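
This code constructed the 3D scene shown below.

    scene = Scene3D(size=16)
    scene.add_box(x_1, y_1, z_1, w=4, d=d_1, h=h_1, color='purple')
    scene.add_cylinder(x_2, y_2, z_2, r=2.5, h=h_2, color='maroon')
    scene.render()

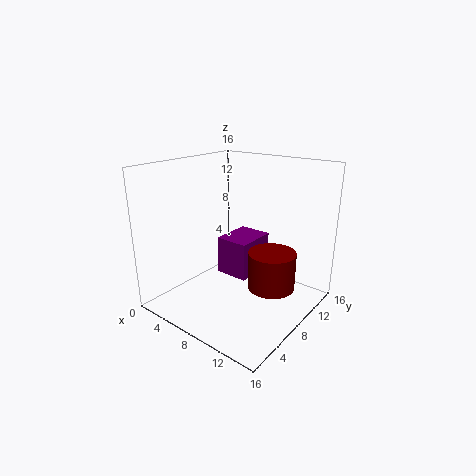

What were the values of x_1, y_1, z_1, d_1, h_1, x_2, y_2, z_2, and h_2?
x_1 = 4.5
y_1 = 8.5
z_1 = 2.5
d_1 = 5
h_1 = 4.5
x_2 = 12.5
y_2 = 8
z_2 = 3.5
h_2 = 4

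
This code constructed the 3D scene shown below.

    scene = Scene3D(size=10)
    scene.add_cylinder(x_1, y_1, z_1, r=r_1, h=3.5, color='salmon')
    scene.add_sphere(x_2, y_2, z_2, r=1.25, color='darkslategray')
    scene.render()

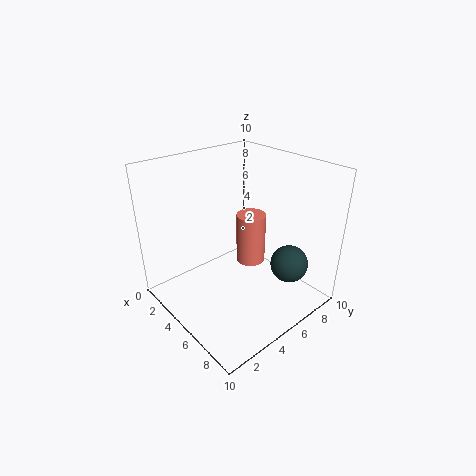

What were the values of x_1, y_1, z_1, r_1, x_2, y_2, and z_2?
x_1 = 5.5; y_1 = 5.75; z_1 = 3.25; r_1 = 1; x_2 = 8.25; y_2 = 6.75; z_2 = 3.75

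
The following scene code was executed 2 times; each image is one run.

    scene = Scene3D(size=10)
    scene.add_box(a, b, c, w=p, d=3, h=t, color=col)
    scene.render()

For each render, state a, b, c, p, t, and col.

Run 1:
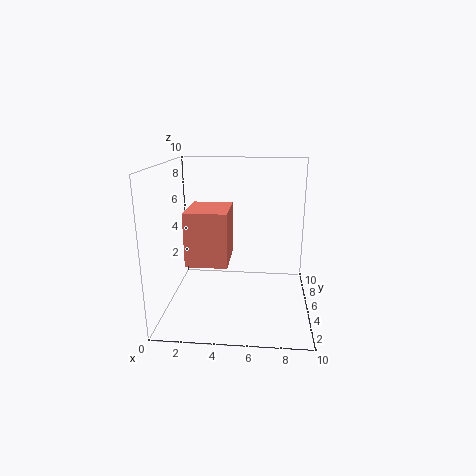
a = 2.25, b = 1, c = 4.5, p = 2.5, t = 3.25, col = 'salmon'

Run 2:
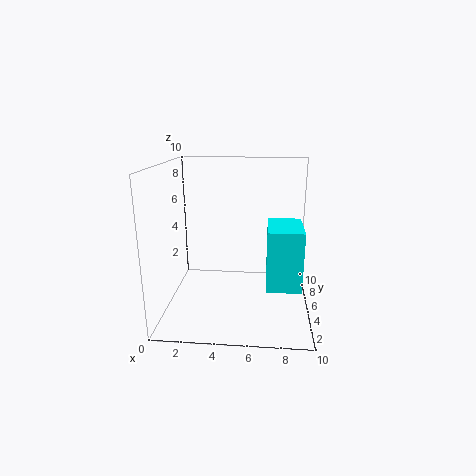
a = 7, b = 0.25, c = 3.5, p = 2, t = 3.5, col = 'cyan'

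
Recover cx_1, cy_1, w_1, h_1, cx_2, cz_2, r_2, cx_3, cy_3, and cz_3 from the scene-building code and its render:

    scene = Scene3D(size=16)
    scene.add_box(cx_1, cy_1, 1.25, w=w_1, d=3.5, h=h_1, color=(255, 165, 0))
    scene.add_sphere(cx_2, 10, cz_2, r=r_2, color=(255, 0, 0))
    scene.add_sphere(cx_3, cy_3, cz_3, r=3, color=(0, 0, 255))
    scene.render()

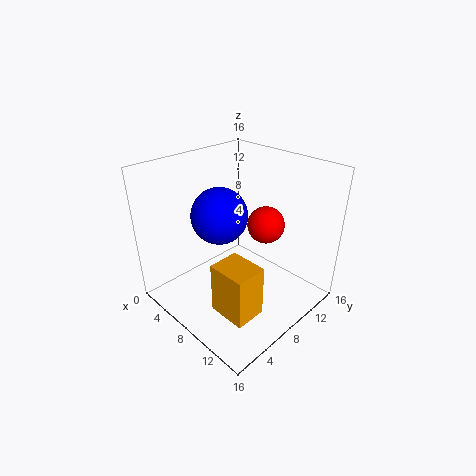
cx_1 = 8.75; cy_1 = 3.25; w_1 = 4.25; h_1 = 5.75; cx_2 = 10.25; cz_2 = 9.75; r_2 = 2; cx_3 = 7; cy_3 = 6.25; cz_3 = 11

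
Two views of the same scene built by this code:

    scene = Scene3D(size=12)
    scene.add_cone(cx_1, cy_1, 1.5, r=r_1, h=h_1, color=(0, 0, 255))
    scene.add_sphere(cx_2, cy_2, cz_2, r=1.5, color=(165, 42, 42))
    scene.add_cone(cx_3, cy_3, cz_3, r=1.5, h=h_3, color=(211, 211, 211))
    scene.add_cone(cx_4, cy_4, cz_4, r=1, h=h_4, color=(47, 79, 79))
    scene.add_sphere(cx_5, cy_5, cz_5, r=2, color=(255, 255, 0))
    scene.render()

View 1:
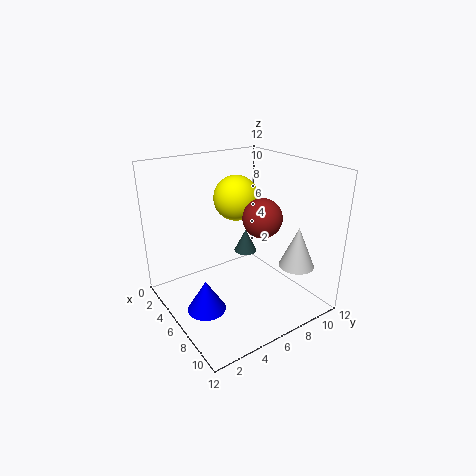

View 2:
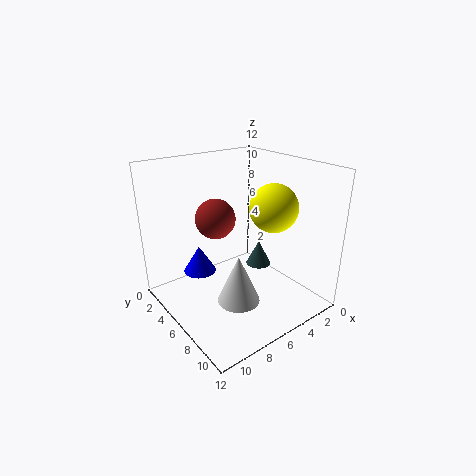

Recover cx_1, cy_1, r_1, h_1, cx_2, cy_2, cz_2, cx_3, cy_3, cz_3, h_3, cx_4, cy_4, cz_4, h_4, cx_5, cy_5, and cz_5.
cx_1 = 7.5; cy_1 = 2; r_1 = 1.5; h_1 = 2.5; cx_2 = 8.5; cy_2 = 6.5; cz_2 = 8.5; cx_3 = 9; cy_3 = 10; cz_3 = 3.5; h_3 = 3.5; cx_4 = 5; cy_4 = 7.5; cz_4 = 4; h_4 = 2; cx_5 = 3.5; cy_5 = 7.5; cz_5 = 8.5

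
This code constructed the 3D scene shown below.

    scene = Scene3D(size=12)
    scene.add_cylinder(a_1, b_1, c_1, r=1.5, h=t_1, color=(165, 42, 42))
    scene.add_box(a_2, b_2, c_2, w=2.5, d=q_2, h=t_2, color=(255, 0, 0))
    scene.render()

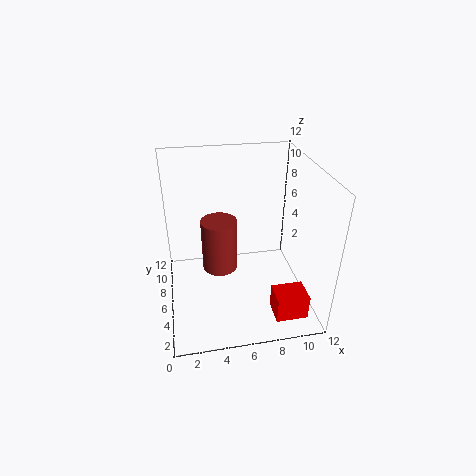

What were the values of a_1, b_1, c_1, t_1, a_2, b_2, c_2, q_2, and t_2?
a_1 = 4.5, b_1 = 6.5, c_1 = 3, t_1 = 4.5, a_2 = 8, b_2 = 0.5, c_2 = 1.5, q_2 = 2, t_2 = 2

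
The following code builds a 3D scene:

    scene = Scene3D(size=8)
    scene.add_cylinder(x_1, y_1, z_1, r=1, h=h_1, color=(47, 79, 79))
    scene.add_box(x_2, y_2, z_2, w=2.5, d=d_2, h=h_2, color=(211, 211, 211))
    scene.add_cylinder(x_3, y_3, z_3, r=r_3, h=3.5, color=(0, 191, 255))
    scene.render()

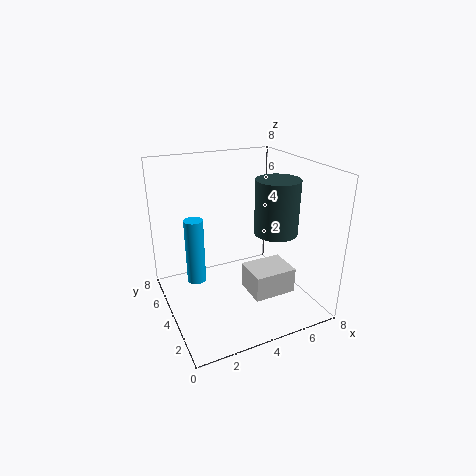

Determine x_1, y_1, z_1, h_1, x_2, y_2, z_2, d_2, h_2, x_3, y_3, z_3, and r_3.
x_1 = 4.5; y_1 = 1; z_1 = 5.5; h_1 = 2.5; x_2 = 4.5; y_2 = 2.5; z_2 = 0.5; d_2 = 2; h_2 = 1.5; x_3 = 1.5; y_3 = 4; z_3 = 2; r_3 = 0.5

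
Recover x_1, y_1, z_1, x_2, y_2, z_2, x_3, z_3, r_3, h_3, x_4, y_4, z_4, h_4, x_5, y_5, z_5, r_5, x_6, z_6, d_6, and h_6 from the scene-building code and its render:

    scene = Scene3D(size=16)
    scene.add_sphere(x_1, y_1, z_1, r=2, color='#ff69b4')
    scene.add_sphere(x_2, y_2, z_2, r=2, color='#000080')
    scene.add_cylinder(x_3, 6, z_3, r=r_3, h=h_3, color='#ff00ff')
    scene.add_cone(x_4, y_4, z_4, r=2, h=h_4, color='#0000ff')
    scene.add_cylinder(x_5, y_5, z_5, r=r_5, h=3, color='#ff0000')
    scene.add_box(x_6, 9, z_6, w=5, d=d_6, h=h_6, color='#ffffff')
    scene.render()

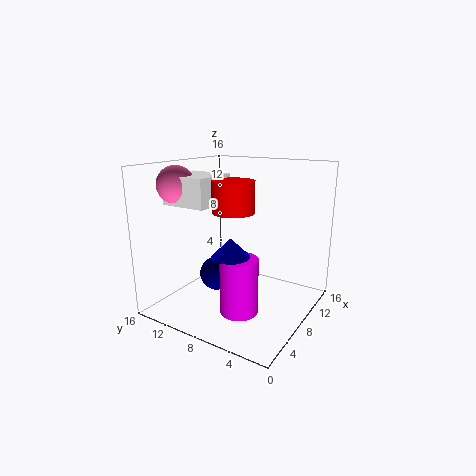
x_1 = 4; y_1 = 13; z_1 = 14; x_2 = 8; y_2 = 11; z_2 = 3; x_3 = 5; z_3 = 1; r_3 = 2; h_3 = 6; x_4 = 5; y_4 = 7; z_4 = 7; h_4 = 2; x_5 = 4; y_5 = 6; z_5 = 12; r_5 = 2; x_6 = 3; z_6 = 12; d_6 = 5; h_6 = 3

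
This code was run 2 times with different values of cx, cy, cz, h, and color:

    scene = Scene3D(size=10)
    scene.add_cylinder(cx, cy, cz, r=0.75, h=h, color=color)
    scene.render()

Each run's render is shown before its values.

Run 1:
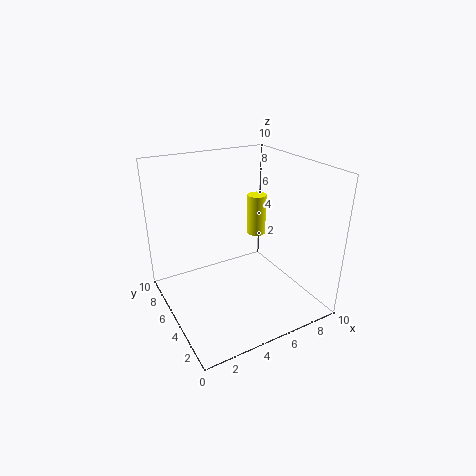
cx = 8.25; cy = 7.75; cz = 3.5; h = 3.25; color = 'yellow'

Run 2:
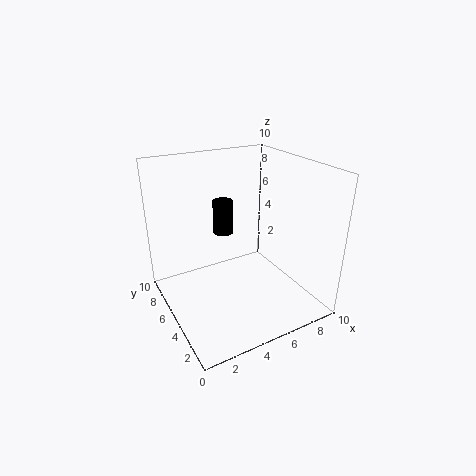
cx = 5; cy = 7.25; cz = 4.5; h = 2.5; color = 'black'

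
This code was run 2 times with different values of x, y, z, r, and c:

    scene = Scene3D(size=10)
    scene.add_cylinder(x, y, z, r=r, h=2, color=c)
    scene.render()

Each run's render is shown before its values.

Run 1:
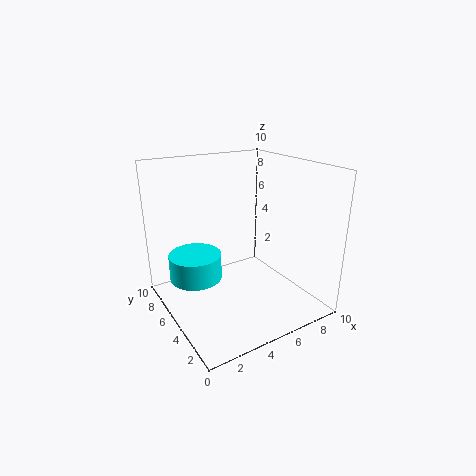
x = 3; y = 8; z = 1; r = 2; c = 'cyan'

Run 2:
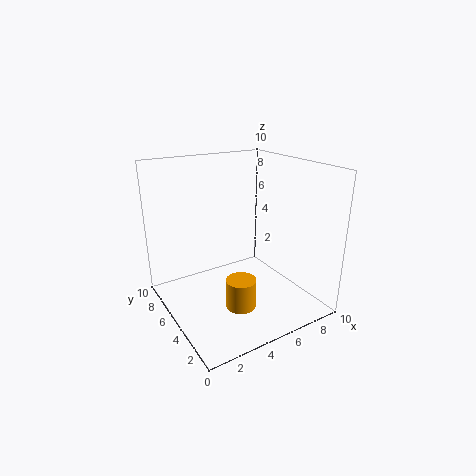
x = 4; y = 3; z = 1; r = 1; c = 'orange'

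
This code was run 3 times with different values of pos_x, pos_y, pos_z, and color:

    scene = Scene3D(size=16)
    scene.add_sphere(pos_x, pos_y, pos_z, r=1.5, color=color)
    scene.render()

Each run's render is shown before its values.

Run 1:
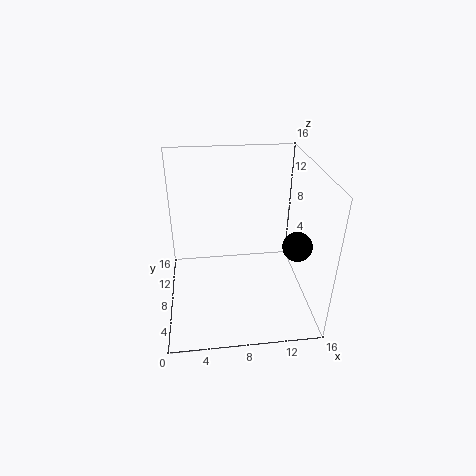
pos_x = 13.5
pos_y = 4
pos_z = 9
color = 'black'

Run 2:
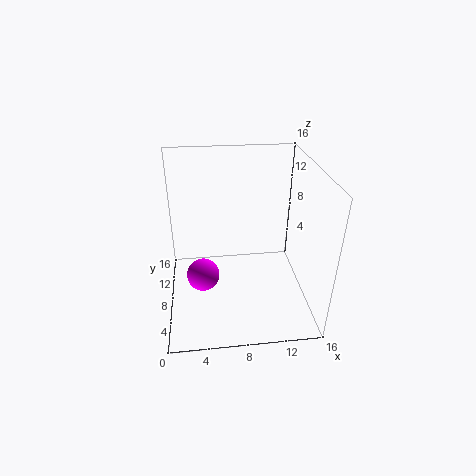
pos_x = 4
pos_y = 2
pos_z = 8
color = 'magenta'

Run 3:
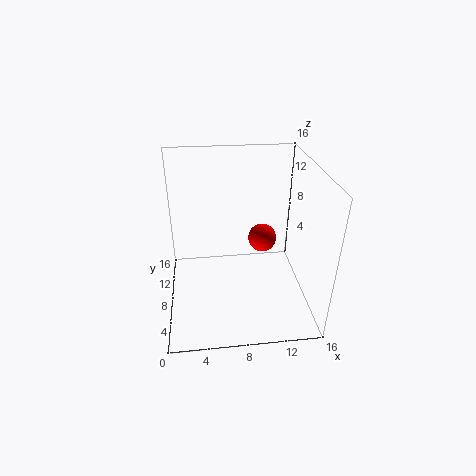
pos_x = 10.5
pos_y = 7
pos_z = 8.5
color = 'red'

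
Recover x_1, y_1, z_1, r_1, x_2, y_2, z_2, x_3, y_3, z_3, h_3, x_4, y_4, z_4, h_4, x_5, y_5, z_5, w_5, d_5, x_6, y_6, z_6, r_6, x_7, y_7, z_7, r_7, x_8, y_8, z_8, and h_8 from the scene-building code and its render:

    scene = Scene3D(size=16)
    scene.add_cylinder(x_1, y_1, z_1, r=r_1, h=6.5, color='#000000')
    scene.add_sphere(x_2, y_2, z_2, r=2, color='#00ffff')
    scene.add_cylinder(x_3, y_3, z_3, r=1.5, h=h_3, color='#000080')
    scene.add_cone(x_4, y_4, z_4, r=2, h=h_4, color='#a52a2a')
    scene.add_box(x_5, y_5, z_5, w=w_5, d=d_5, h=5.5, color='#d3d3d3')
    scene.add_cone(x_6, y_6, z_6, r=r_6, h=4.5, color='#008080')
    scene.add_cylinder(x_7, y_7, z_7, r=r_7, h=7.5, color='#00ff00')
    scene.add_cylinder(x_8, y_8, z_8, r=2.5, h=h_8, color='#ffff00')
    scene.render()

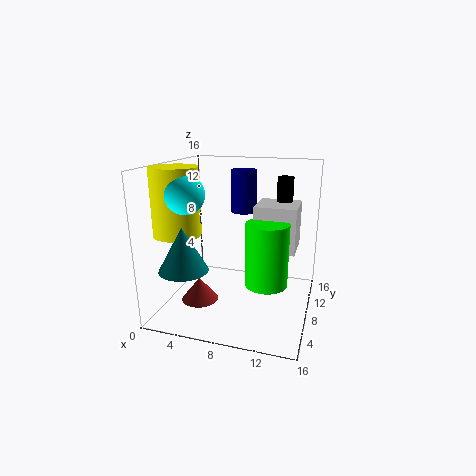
x_1 = 12, y_1 = 14.5, z_1 = 7.5, r_1 = 1, x_2 = 4, y_2 = 3.5, z_2 = 13.5, x_3 = 7.5, y_3 = 12, z_3 = 10, h_3 = 5, x_4 = 4.5, y_4 = 5, z_4 = 1.5, h_4 = 2.5, x_5 = 9, y_5 = 10.5, z_5 = 5.5, w_5 = 5, d_5 = 5, x_6 = 4, y_6 = 2.5, z_6 = 6, r_6 = 2.5, x_7 = 11, y_7 = 9.5, z_7 = 2, r_7 = 2.5, x_8 = 2.5, y_8 = 4.5, z_8 = 9, h_8 = 7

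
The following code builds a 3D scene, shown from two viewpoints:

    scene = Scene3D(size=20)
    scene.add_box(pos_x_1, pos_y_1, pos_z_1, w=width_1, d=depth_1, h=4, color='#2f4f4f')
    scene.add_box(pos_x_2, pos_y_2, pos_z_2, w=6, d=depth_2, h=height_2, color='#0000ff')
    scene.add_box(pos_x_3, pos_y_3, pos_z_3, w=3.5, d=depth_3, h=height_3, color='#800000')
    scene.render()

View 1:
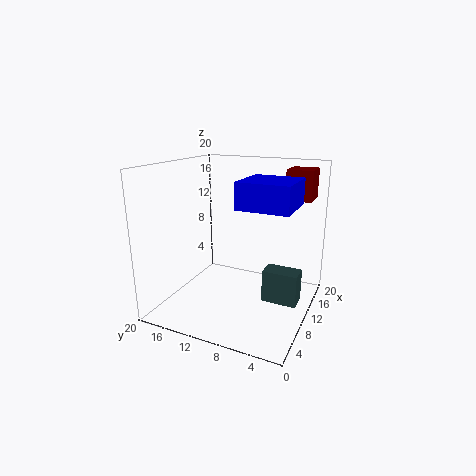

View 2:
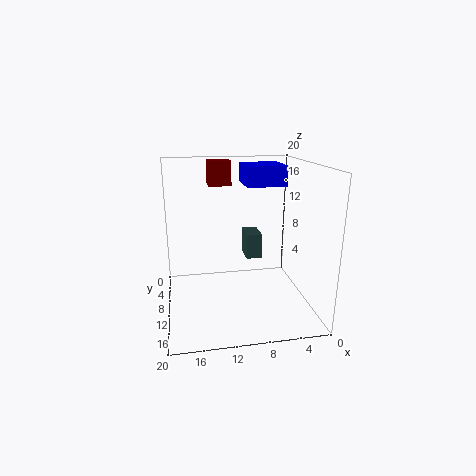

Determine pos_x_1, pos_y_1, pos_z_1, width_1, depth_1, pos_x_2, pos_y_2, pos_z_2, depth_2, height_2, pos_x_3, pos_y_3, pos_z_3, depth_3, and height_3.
pos_x_1 = 5
pos_y_1 = 0.25
pos_z_1 = 4.25
width_1 = 2.5
depth_1 = 4.25
pos_x_2 = 2
pos_y_2 = 0.75
pos_z_2 = 16.25
depth_2 = 6
height_2 = 3
pos_x_3 = 9.75
pos_y_3 = 0.25
pos_z_3 = 16
depth_3 = 3.25
height_3 = 3.75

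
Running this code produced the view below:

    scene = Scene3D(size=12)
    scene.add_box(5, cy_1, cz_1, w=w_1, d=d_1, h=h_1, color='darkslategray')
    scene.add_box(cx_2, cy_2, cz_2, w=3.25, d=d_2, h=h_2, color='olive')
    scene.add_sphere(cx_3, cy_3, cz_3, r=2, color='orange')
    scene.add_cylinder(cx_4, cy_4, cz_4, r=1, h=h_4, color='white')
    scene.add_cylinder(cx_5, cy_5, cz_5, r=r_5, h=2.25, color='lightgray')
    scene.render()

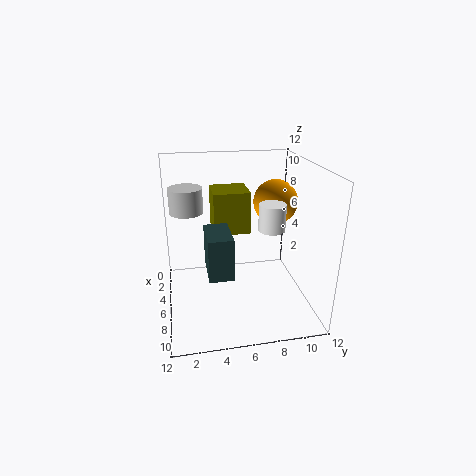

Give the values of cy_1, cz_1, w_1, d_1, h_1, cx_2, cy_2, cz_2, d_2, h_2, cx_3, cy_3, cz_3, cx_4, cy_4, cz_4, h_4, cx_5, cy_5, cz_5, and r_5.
cy_1 = 3.25, cz_1 = 3.5, w_1 = 3.5, d_1 = 2, h_1 = 3.5, cx_2 = 1, cy_2 = 4.25, cz_2 = 5.5, d_2 = 3.25, h_2 = 3.75, cx_3 = 3.25, cy_3 = 10, cz_3 = 8, cx_4 = 8.75, cy_4 = 8, cz_4 = 7.75, h_4 = 2, cx_5 = 2.5, cy_5 = 2, cz_5 = 7.25, r_5 = 1.5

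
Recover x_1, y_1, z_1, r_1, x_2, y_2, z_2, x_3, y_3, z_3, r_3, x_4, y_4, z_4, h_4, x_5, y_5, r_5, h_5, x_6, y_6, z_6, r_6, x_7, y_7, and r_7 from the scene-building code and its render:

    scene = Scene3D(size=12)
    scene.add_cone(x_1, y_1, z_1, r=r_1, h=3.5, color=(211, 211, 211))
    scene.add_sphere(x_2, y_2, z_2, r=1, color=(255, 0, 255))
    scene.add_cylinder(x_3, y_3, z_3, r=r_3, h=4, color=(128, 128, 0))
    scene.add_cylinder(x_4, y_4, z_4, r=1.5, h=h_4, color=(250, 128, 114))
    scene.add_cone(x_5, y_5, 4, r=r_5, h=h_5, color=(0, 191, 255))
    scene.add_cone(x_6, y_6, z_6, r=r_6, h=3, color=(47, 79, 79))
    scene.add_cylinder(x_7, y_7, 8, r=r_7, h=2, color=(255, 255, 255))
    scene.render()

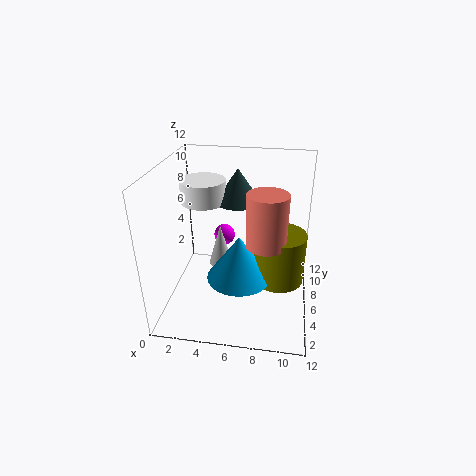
x_1 = 4.5
y_1 = 6
z_1 = 3.5
r_1 = 1
x_2 = 4
y_2 = 10
z_2 = 4
x_3 = 9.5
y_3 = 4.5
z_3 = 3.5
r_3 = 2
x_4 = 8.5
y_4 = 3.5
z_4 = 7
h_4 = 4
x_5 = 6.5
y_5 = 3.5
r_5 = 2.5
h_5 = 3.5
x_6 = 5.5
y_6 = 9
z_6 = 8
r_6 = 2
x_7 = 2.5
y_7 = 8.5
r_7 = 2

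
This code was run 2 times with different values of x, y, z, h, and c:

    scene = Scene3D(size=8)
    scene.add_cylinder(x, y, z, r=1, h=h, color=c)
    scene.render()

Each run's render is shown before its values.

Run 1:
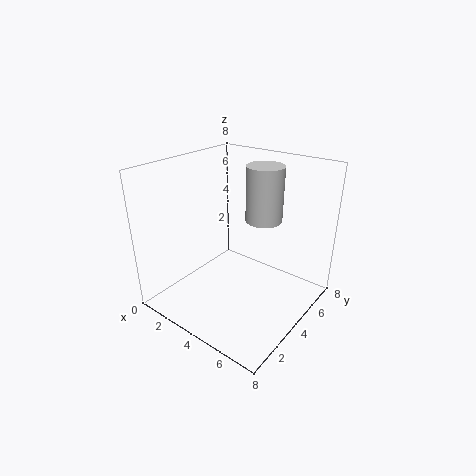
x = 5; y = 5; z = 5; h = 3; c = 'lightgray'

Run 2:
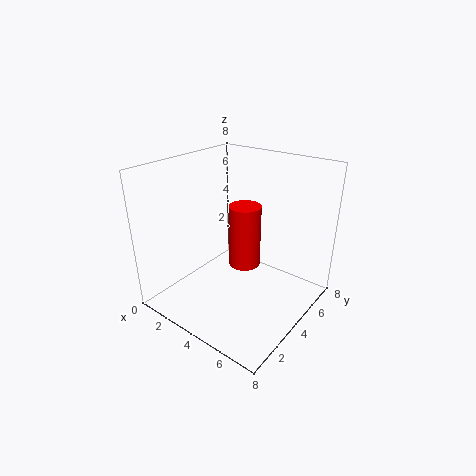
x = 3; y = 6; z = 1; h = 4; c = 'red'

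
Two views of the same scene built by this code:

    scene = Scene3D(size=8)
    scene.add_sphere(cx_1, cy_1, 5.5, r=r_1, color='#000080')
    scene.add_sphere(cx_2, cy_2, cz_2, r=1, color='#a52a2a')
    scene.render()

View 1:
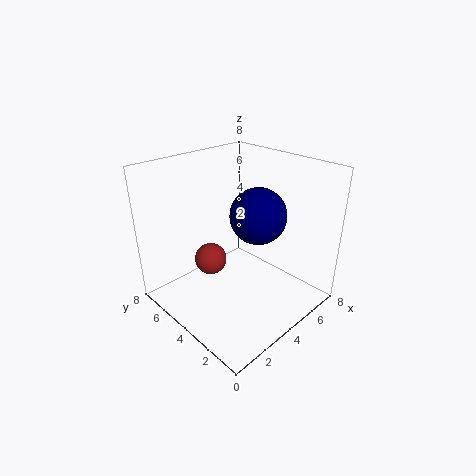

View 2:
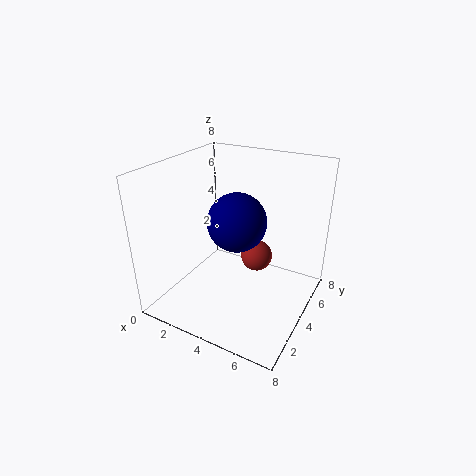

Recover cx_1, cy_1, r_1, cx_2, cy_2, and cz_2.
cx_1 = 4.5, cy_1 = 3, r_1 = 1.5, cx_2 = 4, cy_2 = 6.5, cz_2 = 1.5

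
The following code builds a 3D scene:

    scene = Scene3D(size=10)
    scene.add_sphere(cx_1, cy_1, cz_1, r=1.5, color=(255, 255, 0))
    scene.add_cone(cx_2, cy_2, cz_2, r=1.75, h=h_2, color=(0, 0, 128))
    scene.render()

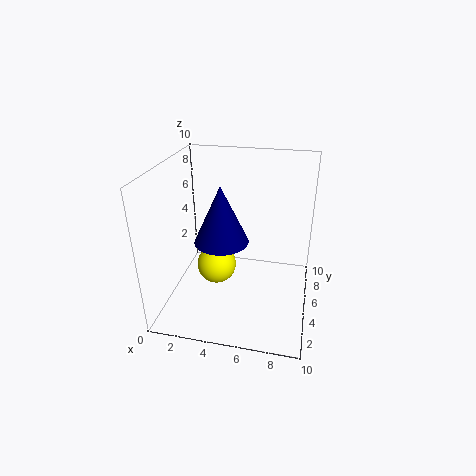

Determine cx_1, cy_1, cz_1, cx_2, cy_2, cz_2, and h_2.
cx_1 = 3, cy_1 = 6.25, cz_1 = 1.75, cx_2 = 4.25, cy_2 = 3.5, cz_2 = 5.5, h_2 = 3.75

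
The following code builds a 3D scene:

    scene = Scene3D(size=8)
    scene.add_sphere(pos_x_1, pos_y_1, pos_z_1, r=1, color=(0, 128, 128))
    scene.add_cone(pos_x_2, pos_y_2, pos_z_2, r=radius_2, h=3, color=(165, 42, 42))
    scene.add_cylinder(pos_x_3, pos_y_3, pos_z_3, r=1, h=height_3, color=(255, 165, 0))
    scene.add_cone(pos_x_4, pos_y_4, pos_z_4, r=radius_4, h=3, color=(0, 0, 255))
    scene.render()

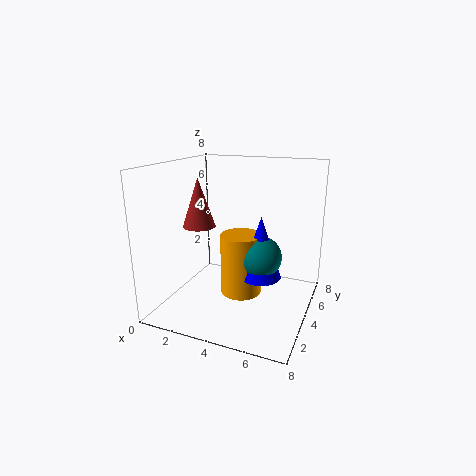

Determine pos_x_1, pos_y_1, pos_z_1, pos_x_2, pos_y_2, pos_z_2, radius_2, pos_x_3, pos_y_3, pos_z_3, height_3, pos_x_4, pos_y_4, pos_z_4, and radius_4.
pos_x_1 = 6, pos_y_1 = 2, pos_z_1 = 4, pos_x_2 = 1, pos_y_2 = 5, pos_z_2 = 4, radius_2 = 1, pos_x_3 = 5, pos_y_3 = 2, pos_z_3 = 2, height_3 = 3, pos_x_4 = 6, pos_y_4 = 2, pos_z_4 = 3, radius_4 = 1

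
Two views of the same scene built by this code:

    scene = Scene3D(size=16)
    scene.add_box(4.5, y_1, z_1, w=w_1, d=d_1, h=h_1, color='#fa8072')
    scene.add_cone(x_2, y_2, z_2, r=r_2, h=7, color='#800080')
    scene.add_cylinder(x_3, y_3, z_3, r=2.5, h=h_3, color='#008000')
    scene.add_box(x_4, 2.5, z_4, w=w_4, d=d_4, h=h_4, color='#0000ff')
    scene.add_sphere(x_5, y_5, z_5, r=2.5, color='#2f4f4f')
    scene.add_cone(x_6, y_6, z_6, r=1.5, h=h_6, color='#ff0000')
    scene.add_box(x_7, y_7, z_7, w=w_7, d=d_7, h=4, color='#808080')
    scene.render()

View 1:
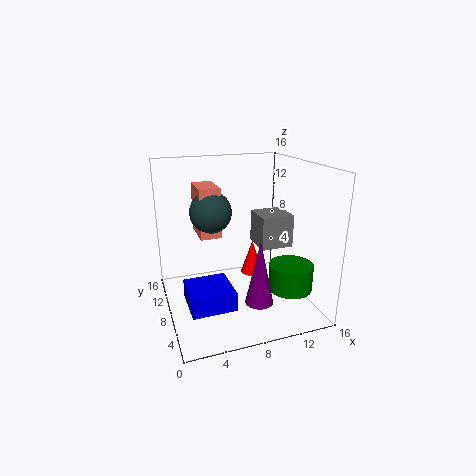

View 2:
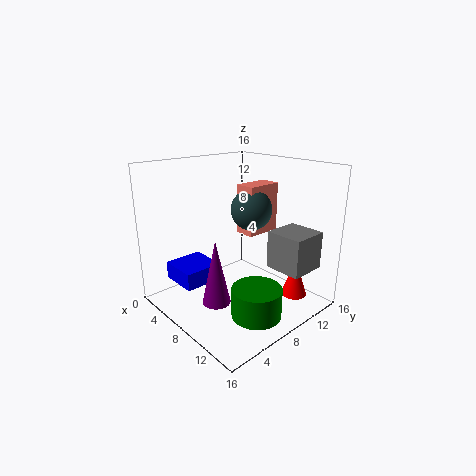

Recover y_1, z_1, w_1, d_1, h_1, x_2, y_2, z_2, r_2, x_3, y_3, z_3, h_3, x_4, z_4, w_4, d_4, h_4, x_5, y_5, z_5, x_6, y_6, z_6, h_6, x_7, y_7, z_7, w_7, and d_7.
y_1 = 11; z_1 = 7; w_1 = 2.5; d_1 = 4.5; h_1 = 6; x_2 = 9; y_2 = 4; z_2 = 2; r_2 = 1.5; x_3 = 13.5; y_3 = 5.5; z_3 = 2; h_3 = 3; x_4 = 1.5; z_4 = 2.5; w_4 = 4.5; d_4 = 4.5; h_4 = 2; x_5 = 6; y_5 = 12; z_5 = 10; x_6 = 12; y_6 = 13.5; z_6 = 0.5; h_6 = 4.5; x_7 = 11.5; y_7 = 9; z_7 = 5.5; w_7 = 4; d_7 = 4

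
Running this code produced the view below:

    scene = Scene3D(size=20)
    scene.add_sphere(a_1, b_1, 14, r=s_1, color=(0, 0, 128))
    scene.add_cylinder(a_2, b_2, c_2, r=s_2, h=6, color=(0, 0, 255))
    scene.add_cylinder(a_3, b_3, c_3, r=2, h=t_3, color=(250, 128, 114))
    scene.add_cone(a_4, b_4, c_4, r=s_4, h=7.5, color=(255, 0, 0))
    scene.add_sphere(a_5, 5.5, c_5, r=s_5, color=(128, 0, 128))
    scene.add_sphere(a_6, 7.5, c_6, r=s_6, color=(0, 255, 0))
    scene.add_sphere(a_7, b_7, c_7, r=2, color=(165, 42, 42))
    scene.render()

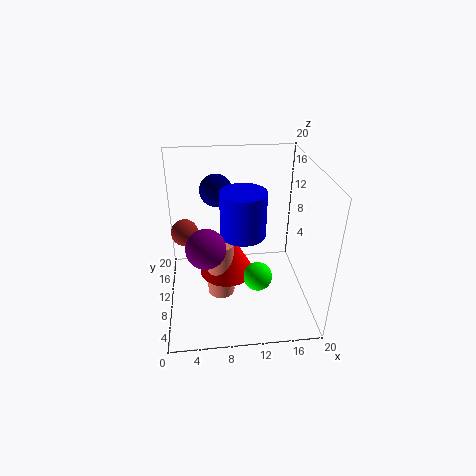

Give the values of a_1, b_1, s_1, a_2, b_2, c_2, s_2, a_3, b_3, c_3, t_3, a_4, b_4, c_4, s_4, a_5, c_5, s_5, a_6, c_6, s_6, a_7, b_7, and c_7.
a_1 = 7.5; b_1 = 17.5; s_1 = 2.5; a_2 = 10.5; b_2 = 8.5; c_2 = 11.5; s_2 = 3; a_3 = 7.5; b_3 = 10.5; c_3 = 0.5; t_3 = 8.5; a_4 = 8.5; b_4 = 11.5; c_4 = 3.5; s_4 = 4; a_5 = 5.5; c_5 = 11.5; s_5 = 2.5; a_6 = 12.5; c_6 = 5; s_6 = 2; a_7 = 2.5; b_7 = 14; c_7 = 9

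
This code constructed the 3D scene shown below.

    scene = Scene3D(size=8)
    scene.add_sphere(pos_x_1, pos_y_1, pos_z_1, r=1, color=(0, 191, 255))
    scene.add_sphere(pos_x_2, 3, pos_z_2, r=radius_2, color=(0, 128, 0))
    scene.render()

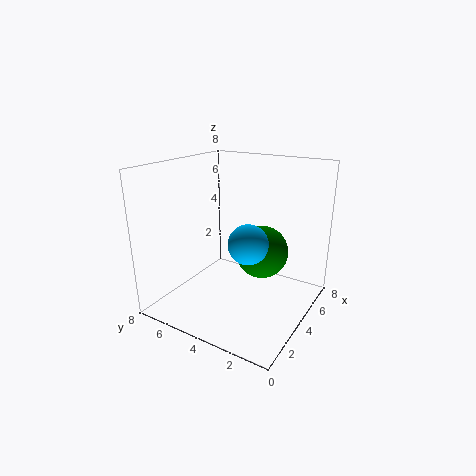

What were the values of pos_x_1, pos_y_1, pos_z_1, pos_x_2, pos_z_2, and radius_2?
pos_x_1 = 2.5; pos_y_1 = 2.5; pos_z_1 = 4.5; pos_x_2 = 5; pos_z_2 = 3; radius_2 = 1.5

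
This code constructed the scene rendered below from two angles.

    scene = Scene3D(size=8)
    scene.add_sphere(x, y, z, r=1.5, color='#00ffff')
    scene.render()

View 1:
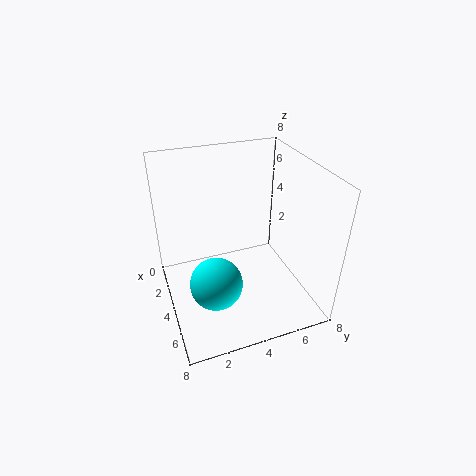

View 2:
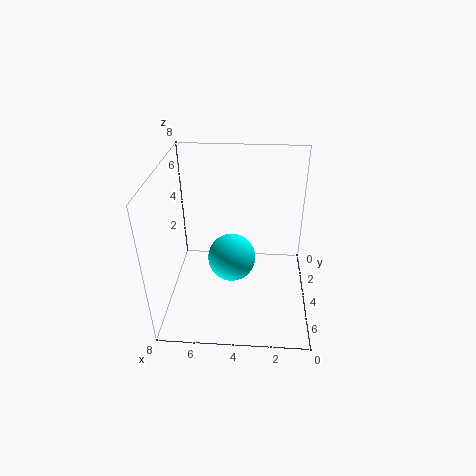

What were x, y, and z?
x = 4.5; y = 2.5; z = 1.5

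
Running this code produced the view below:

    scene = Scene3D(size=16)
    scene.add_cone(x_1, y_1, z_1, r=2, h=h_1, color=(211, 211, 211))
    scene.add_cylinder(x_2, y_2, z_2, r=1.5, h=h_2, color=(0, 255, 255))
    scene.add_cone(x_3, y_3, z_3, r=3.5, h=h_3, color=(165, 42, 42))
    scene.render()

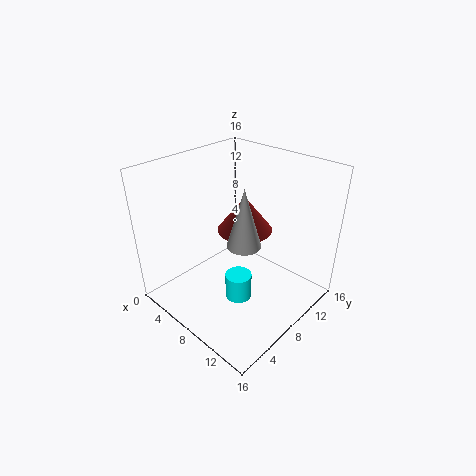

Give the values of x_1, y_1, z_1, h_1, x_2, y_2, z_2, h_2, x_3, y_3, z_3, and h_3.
x_1 = 8; y_1 = 9; z_1 = 6.5; h_1 = 7; x_2 = 9; y_2 = 7; z_2 = 1; h_2 = 3; x_3 = 5; y_3 = 12.5; z_3 = 6; h_3 = 4.5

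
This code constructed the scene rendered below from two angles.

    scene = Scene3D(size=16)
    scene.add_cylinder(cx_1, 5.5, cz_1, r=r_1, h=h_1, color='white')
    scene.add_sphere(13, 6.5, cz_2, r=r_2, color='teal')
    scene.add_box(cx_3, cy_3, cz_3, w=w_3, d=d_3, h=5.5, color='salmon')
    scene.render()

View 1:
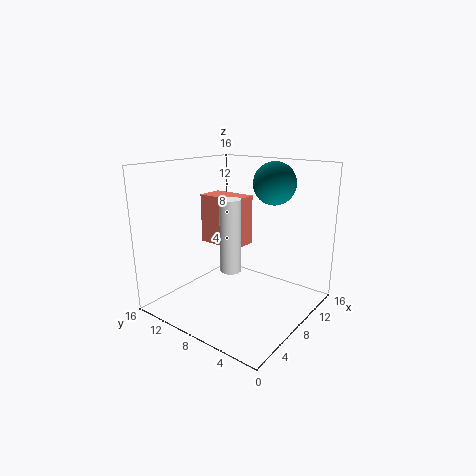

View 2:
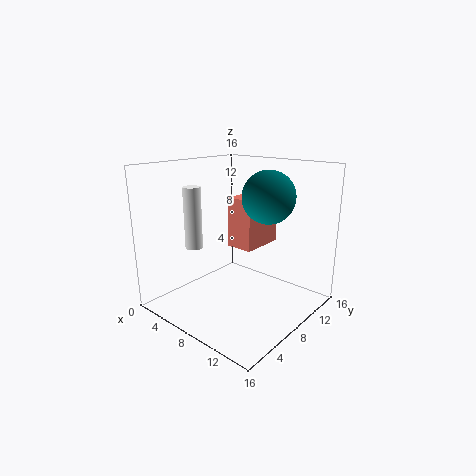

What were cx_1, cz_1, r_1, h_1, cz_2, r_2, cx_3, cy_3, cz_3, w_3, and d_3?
cx_1 = 3.5
cz_1 = 6.5
r_1 = 1
h_1 = 7
cz_2 = 13.5
r_2 = 2.5
cx_3 = 7
cy_3 = 7.5
cz_3 = 7
w_3 = 3
d_3 = 5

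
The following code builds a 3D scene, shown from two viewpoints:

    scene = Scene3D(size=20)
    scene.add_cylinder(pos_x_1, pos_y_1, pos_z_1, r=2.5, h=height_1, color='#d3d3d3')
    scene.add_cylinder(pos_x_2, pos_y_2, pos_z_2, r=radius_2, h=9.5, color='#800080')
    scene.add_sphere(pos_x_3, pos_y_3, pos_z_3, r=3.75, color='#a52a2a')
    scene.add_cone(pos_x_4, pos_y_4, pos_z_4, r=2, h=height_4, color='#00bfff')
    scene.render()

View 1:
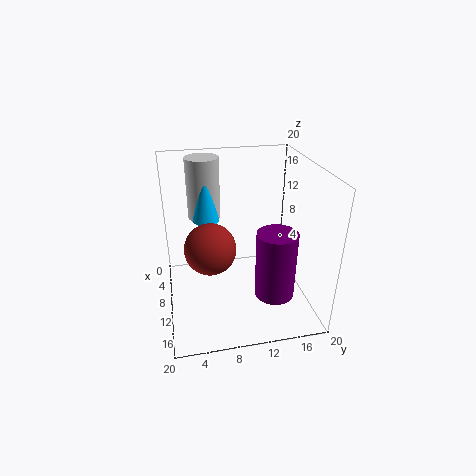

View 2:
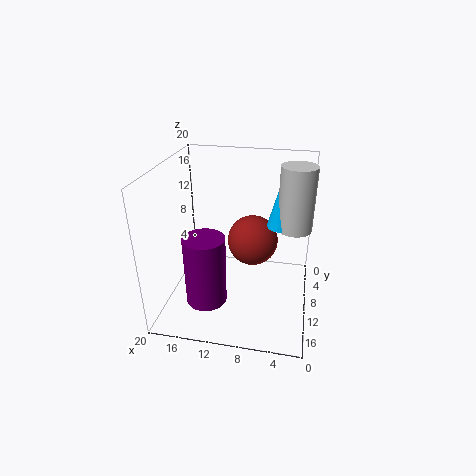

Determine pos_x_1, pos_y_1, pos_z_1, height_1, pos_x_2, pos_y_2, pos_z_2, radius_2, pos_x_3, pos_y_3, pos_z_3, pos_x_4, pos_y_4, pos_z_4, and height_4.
pos_x_1 = 2.5; pos_y_1 = 6.25; pos_z_1 = 10.25; height_1 = 9.25; pos_x_2 = 13.5; pos_y_2 = 14.5; pos_z_2 = 2.5; radius_2 = 2.75; pos_x_3 = 8.5; pos_y_3 = 6.25; pos_z_3 = 7.75; pos_x_4 = 4.5; pos_y_4 = 6.25; pos_z_4 = 10.5; height_4 = 7.5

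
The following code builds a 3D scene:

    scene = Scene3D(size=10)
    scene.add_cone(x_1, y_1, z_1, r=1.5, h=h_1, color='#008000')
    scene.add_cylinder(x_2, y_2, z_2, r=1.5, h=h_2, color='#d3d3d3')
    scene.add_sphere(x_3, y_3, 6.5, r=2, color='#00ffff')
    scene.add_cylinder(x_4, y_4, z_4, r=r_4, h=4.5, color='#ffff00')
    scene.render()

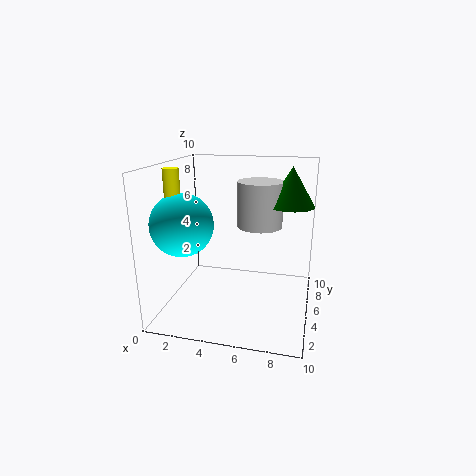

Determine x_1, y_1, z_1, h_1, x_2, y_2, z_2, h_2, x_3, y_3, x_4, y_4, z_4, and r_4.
x_1 = 8.5; y_1 = 5; z_1 = 7.5; h_1 = 2.5; x_2 = 6.5; y_2 = 5; z_2 = 6; h_2 = 3; x_3 = 2; y_3 = 2.5; x_4 = 1.5; y_4 = 2.5; z_4 = 5.5; r_4 = 0.5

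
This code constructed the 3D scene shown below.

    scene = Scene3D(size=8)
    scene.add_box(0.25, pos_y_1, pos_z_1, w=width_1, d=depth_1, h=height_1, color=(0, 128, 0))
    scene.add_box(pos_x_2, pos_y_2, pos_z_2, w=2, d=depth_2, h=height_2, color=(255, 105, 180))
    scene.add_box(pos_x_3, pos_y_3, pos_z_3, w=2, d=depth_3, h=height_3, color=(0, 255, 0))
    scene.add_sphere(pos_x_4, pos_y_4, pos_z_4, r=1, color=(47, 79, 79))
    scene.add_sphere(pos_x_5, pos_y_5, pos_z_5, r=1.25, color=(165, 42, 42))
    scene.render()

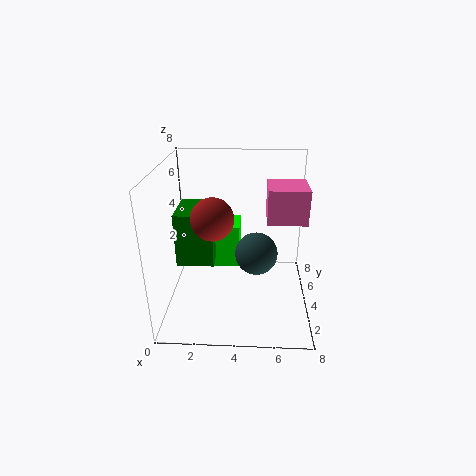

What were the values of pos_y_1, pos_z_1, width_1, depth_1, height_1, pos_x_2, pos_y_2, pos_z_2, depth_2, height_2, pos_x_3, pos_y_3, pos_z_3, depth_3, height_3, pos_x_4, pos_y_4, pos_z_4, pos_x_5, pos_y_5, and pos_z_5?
pos_y_1 = 4.5
pos_z_1 = 1.75
width_1 = 2.25
depth_1 = 2.75
height_1 = 3.25
pos_x_2 = 5.5
pos_y_2 = 2.5
pos_z_2 = 5.5
depth_2 = 2
height_2 = 1.75
pos_x_3 = 2
pos_y_3 = 5.75
pos_z_3 = 1
depth_3 = 2
height_3 = 2.75
pos_x_4 = 5
pos_y_4 = 1.5
pos_z_4 = 4.5
pos_x_5 = 2.5
pos_y_5 = 4.75
pos_z_5 = 4.75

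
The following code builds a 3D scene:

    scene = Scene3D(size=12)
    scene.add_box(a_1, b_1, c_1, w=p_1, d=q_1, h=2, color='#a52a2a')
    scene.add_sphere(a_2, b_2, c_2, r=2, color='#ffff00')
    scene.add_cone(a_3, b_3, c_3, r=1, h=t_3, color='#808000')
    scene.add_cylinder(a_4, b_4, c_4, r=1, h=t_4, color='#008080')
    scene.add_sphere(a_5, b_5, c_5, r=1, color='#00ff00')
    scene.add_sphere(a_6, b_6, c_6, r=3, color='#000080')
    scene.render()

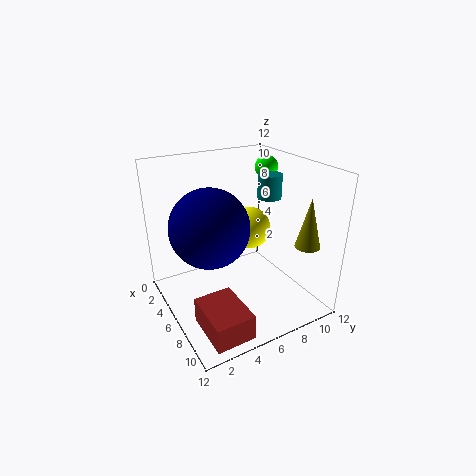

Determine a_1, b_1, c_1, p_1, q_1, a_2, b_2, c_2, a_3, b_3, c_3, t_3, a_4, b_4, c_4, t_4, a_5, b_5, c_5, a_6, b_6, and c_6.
a_1 = 8, b_1 = 1, c_1 = 1, p_1 = 4, q_1 = 3, a_2 = 3, b_2 = 9, c_2 = 5, a_3 = 10, b_3 = 10, c_3 = 6, t_3 = 4, a_4 = 6, b_4 = 9, c_4 = 9, t_4 = 2, a_5 = 4, b_5 = 10, c_5 = 11, a_6 = 7, b_6 = 3, c_6 = 8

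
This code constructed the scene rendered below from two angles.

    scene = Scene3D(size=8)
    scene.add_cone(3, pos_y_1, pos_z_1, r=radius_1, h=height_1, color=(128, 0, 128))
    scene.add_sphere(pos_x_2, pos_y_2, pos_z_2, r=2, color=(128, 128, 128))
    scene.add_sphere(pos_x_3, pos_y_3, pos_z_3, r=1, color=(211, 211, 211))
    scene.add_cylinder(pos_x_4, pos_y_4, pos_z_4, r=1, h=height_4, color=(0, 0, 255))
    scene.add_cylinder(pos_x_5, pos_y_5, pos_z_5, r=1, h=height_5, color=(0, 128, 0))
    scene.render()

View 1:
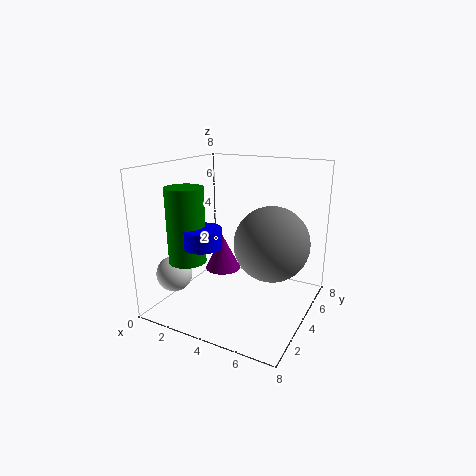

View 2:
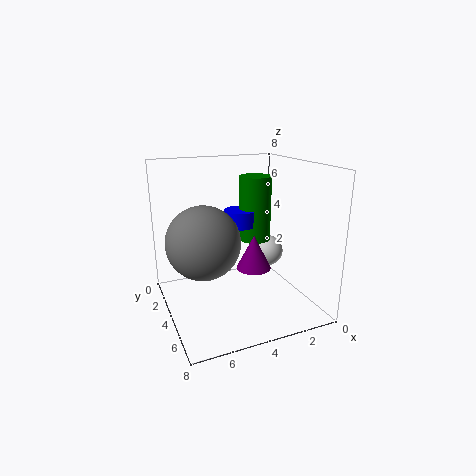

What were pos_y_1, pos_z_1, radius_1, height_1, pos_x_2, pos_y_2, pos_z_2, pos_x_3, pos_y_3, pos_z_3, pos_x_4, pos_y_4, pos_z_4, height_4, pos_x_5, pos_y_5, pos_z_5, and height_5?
pos_y_1 = 4
pos_z_1 = 2
radius_1 = 1
height_1 = 2
pos_x_2 = 6
pos_y_2 = 4
pos_z_2 = 4
pos_x_3 = 1
pos_y_3 = 2
pos_z_3 = 2
pos_x_4 = 3
pos_y_4 = 2
pos_z_4 = 4
height_4 = 1
pos_x_5 = 2
pos_y_5 = 2
pos_z_5 = 3
height_5 = 4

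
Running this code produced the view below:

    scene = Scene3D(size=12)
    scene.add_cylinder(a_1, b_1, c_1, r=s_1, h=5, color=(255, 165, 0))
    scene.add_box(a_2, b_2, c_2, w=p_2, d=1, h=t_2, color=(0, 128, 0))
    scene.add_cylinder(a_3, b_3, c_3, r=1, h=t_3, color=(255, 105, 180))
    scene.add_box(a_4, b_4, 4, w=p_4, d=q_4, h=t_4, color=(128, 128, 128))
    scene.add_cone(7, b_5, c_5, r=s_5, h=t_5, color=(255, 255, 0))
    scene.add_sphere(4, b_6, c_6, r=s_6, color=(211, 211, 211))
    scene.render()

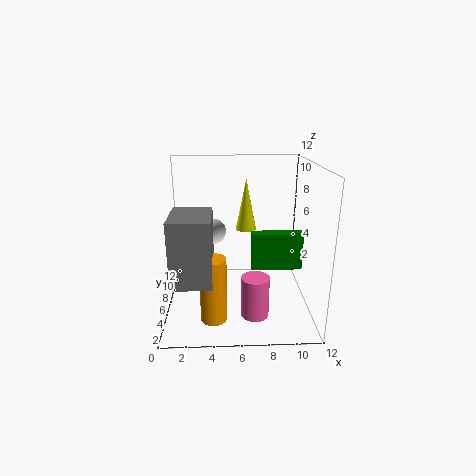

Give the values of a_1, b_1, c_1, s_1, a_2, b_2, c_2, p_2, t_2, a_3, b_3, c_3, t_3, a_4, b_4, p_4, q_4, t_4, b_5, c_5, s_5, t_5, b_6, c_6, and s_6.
a_1 = 4
b_1 = 2
c_1 = 1
s_1 = 1
a_2 = 7
b_2 = 4
c_2 = 4
p_2 = 4
t_2 = 3
a_3 = 7
b_3 = 1
c_3 = 2
t_3 = 3
a_4 = 1
b_4 = 1
p_4 = 3
q_4 = 4
t_4 = 5
b_5 = 11
c_5 = 5
s_5 = 1
t_5 = 5
b_6 = 5
c_6 = 7
s_6 = 1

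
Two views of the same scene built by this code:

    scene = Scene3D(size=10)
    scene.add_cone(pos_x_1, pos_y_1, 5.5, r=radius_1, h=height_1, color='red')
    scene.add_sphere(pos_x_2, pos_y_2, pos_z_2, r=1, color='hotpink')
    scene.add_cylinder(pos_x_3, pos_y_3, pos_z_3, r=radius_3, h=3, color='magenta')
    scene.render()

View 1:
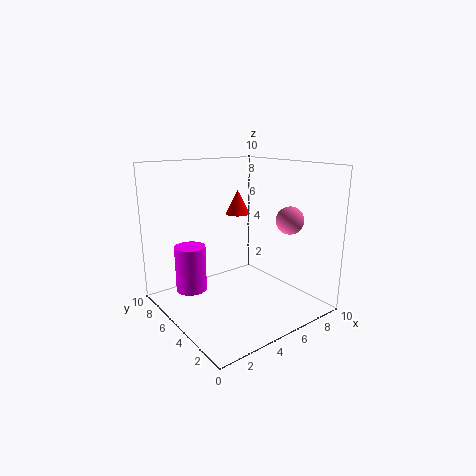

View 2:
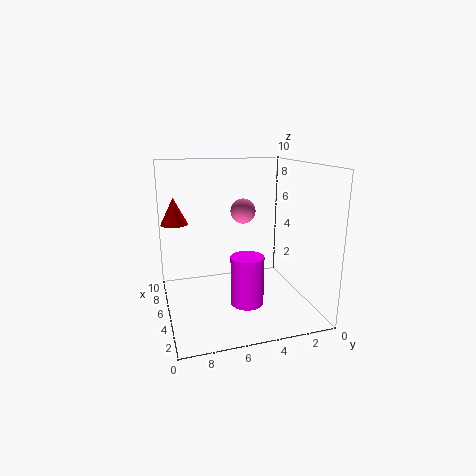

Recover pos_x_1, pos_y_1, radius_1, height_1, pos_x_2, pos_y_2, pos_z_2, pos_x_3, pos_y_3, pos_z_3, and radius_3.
pos_x_1 = 8, pos_y_1 = 9, radius_1 = 1, height_1 = 2, pos_x_2 = 8.5, pos_y_2 = 3.5, pos_z_2 = 6, pos_x_3 = 1.5, pos_y_3 = 5.5, pos_z_3 = 2, radius_3 = 1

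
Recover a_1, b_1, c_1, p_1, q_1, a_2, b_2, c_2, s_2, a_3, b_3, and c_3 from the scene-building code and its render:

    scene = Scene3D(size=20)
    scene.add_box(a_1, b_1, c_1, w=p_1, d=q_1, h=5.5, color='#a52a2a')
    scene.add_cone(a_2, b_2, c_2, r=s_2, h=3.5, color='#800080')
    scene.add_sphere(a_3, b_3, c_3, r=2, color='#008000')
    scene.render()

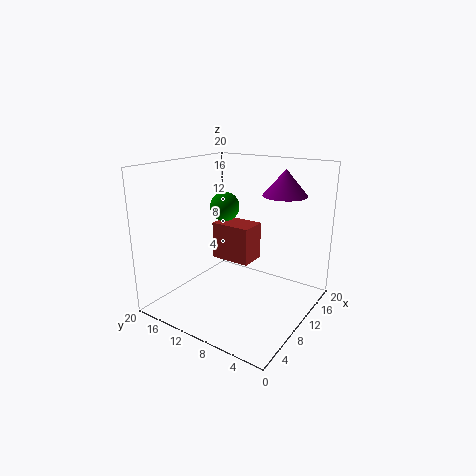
a_1 = 11, b_1 = 9.25, c_1 = 5.5, p_1 = 4, q_1 = 6, a_2 = 13.25, b_2 = 4.75, c_2 = 16, s_2 = 3, a_3 = 9.75, b_3 = 12, c_3 = 14.25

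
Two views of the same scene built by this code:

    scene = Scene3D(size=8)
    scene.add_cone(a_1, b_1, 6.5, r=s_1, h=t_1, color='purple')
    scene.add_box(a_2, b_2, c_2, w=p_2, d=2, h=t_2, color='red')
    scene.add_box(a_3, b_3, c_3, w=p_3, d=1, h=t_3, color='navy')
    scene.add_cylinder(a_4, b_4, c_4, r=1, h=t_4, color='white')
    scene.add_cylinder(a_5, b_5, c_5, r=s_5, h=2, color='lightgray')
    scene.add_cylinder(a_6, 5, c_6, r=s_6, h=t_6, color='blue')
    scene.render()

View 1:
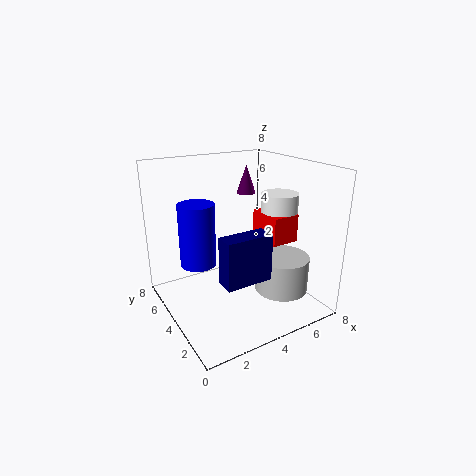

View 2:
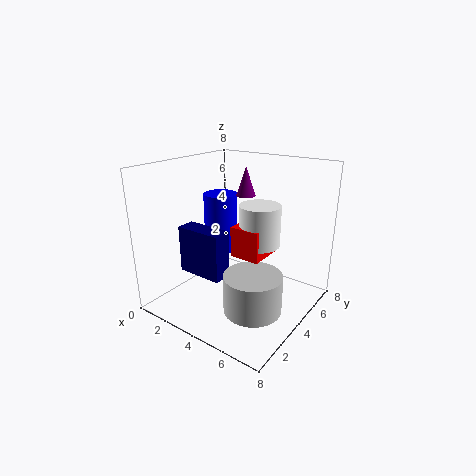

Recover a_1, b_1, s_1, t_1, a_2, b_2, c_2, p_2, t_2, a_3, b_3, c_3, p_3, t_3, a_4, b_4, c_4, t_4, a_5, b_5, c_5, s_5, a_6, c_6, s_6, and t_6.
a_1 = 4.5, b_1 = 4, s_1 = 0.5, t_1 = 1.5, a_2 = 5, b_2 = 2, c_2 = 4, p_2 = 1.5, t_2 = 1.5, a_3 = 2, b_3 = 1.5, c_3 = 2.5, p_3 = 2.5, t_3 = 2.5, a_4 = 6, b_4 = 3, c_4 = 4.5, t_4 = 2, a_5 = 6, b_5 = 2.5, c_5 = 1, s_5 = 1.5, a_6 = 2, c_6 = 2.5, s_6 = 1, t_6 = 3.5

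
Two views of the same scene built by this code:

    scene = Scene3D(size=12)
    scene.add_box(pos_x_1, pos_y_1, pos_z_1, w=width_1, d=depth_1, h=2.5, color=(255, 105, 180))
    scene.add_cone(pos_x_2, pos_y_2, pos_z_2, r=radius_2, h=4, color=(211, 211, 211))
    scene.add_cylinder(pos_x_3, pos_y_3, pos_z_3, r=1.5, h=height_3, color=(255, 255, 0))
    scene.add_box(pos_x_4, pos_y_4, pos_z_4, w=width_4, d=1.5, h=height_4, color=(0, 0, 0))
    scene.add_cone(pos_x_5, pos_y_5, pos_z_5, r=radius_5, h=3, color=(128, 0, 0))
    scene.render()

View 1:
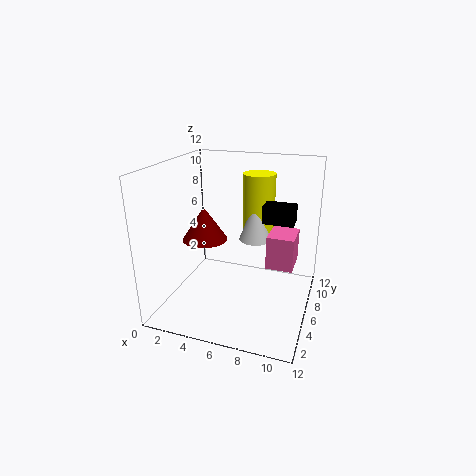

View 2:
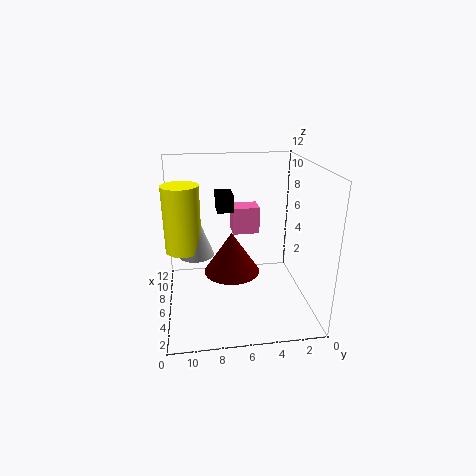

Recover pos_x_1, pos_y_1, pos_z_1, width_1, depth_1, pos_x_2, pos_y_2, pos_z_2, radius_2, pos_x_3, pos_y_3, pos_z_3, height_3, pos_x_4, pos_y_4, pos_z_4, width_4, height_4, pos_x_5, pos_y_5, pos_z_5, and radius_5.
pos_x_1 = 9, pos_y_1 = 3.5, pos_z_1 = 5, width_1 = 2, depth_1 = 2.5, pos_x_2 = 6.5, pos_y_2 = 9.5, pos_z_2 = 4.5, radius_2 = 1.5, pos_x_3 = 6.5, pos_y_3 = 10.5, pos_z_3 = 5, height_3 = 5.5, pos_x_4 = 8, pos_y_4 = 6, pos_z_4 = 7.5, width_4 = 2.5, height_4 = 1.5, pos_x_5 = 2.5, pos_y_5 = 7, pos_z_5 = 5, radius_5 = 2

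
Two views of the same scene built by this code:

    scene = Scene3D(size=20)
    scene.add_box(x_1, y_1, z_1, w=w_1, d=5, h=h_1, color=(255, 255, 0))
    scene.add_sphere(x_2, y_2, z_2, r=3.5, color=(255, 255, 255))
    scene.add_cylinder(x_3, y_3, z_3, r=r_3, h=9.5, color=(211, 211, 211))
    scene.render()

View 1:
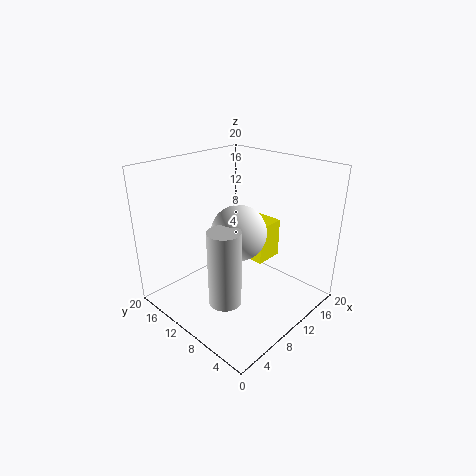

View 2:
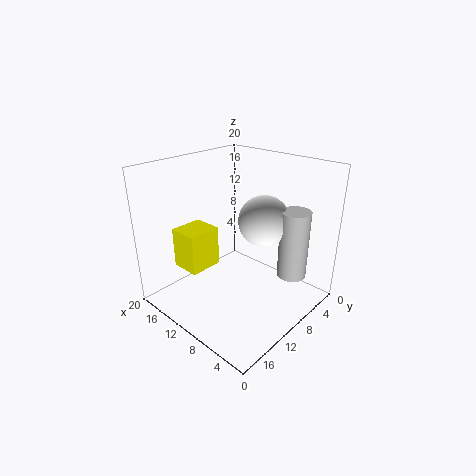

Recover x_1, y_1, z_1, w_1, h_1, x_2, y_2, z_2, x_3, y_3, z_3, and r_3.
x_1 = 14.5
y_1 = 9.5
z_1 = 4
w_1 = 4.5
h_1 = 6
x_2 = 7.5
y_2 = 7.5
z_2 = 12.5
x_3 = 3.5
y_3 = 6
z_3 = 5
r_3 = 2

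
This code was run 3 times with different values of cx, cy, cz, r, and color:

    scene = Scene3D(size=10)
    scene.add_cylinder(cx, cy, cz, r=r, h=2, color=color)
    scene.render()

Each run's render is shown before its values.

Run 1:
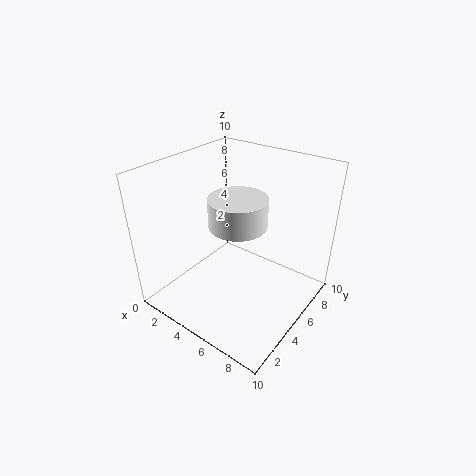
cx = 5; cy = 5; cz = 6; r = 2; color = 'white'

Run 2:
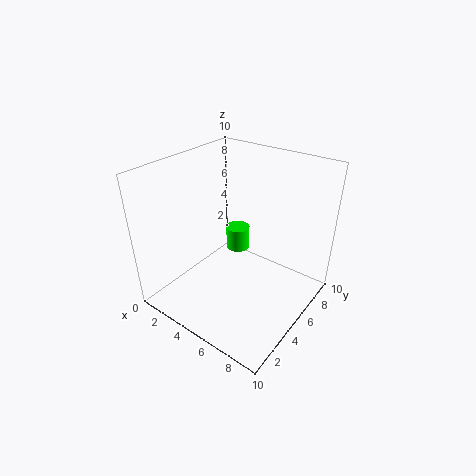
cx = 2; cy = 9; cz = 1; r = 1; color = 'lime'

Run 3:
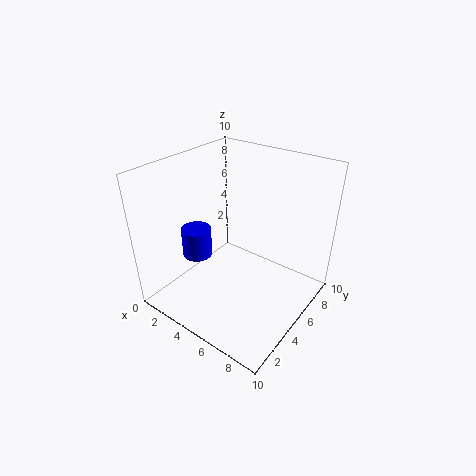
cx = 3; cy = 3; cz = 4; r = 1; color = 'blue'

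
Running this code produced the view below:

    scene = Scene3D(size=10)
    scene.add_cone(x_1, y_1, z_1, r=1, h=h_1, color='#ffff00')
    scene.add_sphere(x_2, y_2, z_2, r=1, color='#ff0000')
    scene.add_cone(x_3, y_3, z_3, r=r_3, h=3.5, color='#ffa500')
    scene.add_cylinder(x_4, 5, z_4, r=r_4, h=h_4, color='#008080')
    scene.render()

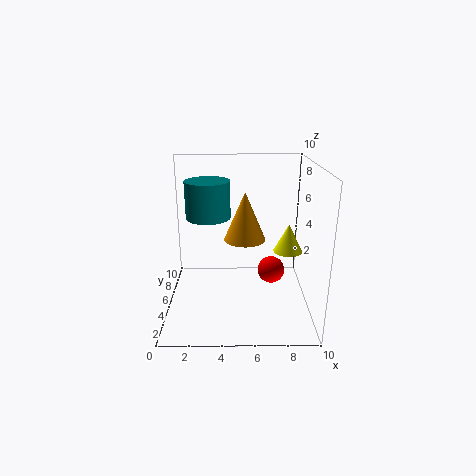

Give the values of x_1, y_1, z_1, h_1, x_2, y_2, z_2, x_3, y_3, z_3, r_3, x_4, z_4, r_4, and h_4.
x_1 = 8.5
y_1 = 5
z_1 = 4
h_1 = 2
x_2 = 7.5
y_2 = 6
z_2 = 2
x_3 = 5.5
y_3 = 6
z_3 = 4.5
r_3 = 1.5
x_4 = 3
z_4 = 6.5
r_4 = 1.5
h_4 = 2.5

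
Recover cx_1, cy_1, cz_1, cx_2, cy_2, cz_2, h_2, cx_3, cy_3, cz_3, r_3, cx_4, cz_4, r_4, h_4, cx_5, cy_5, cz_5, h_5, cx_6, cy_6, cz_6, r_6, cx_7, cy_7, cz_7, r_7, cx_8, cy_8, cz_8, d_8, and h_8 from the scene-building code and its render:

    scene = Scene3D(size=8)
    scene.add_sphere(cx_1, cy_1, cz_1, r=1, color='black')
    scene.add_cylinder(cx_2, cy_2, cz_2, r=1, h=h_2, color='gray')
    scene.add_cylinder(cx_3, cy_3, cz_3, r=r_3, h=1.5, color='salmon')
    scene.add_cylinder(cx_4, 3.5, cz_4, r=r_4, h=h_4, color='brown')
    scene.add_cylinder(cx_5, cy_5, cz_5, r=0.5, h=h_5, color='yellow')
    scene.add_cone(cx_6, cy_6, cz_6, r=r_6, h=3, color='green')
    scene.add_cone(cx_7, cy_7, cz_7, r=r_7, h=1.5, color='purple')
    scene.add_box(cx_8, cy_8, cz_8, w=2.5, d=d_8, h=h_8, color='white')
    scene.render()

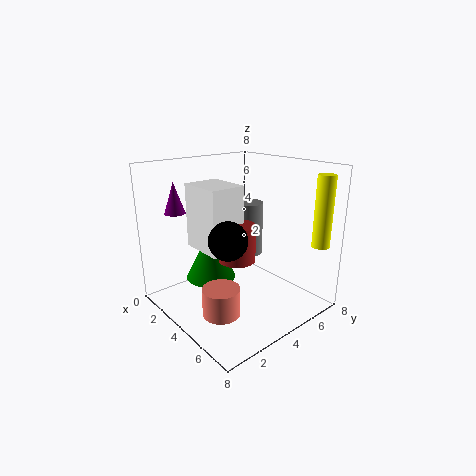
cx_1 = 5, cy_1 = 2.5, cz_1 = 4.5, cx_2 = 1.5, cy_2 = 7, cz_2 = 1.5, h_2 = 3.5, cx_3 = 5, cy_3 = 2, cz_3 = 0.5, r_3 = 1, cx_4 = 4.5, cz_4 = 3, r_4 = 1, h_4 = 2, cx_5 = 7, cy_5 = 7.5, cz_5 = 3.5, h_5 = 4, cx_6 = 2, cy_6 = 3.5, cz_6 = 1, r_6 = 1.5, cx_7 = 3.5, cy_7 = 0.5, cz_7 = 6, r_7 = 0.5, cx_8 = 2, cy_8 = 2, cz_8 = 3.5, d_8 = 2, h_8 = 3.5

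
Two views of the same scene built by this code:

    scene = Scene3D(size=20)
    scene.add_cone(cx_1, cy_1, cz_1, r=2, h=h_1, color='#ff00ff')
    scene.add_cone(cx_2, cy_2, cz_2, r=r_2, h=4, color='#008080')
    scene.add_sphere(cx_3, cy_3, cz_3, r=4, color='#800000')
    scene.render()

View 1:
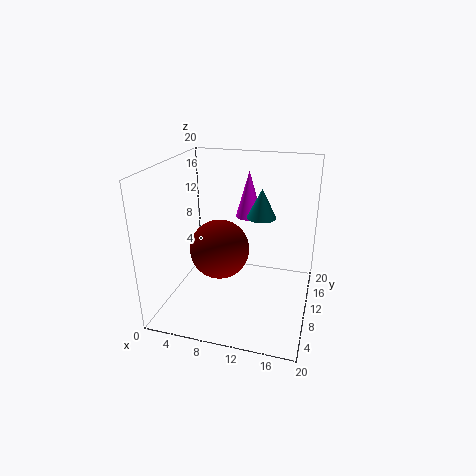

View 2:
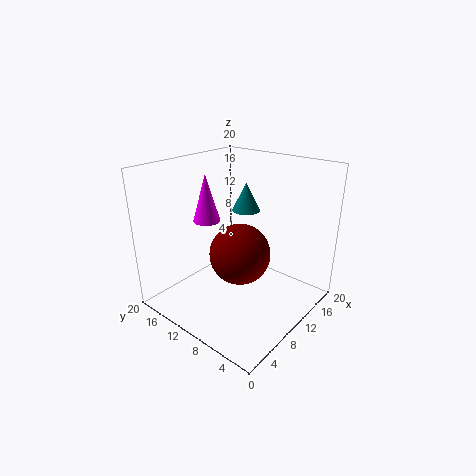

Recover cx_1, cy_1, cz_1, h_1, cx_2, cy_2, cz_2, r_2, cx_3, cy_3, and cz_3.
cx_1 = 10
cy_1 = 16
cz_1 = 11
h_1 = 7
cx_2 = 13
cy_2 = 11
cz_2 = 13
r_2 = 2
cx_3 = 8
cy_3 = 8
cz_3 = 9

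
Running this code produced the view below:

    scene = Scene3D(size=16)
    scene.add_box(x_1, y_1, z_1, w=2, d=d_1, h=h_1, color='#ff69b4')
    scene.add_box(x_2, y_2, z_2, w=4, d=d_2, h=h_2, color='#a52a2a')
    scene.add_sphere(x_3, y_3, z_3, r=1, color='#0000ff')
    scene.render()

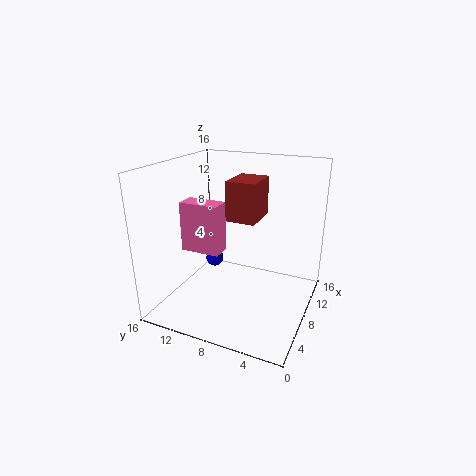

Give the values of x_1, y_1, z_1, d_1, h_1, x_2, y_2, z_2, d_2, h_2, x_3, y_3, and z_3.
x_1 = 3; y_1 = 8; z_1 = 8; d_1 = 4; h_1 = 5; x_2 = 5; y_2 = 5; z_2 = 11; d_2 = 3; h_2 = 4; x_3 = 8; y_3 = 11; z_3 = 5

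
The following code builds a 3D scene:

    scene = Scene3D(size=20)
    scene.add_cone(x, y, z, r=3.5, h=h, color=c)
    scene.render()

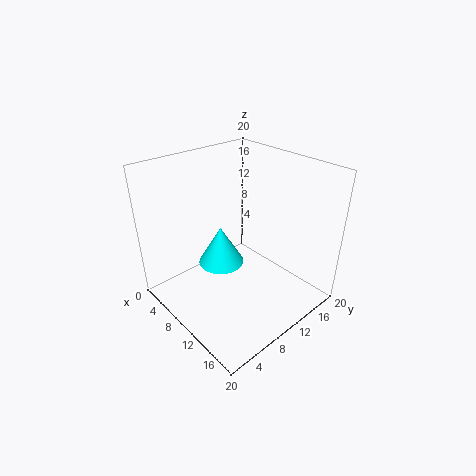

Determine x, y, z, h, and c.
x = 5.5, y = 10.5, z = 3.5, h = 6, c = 'cyan'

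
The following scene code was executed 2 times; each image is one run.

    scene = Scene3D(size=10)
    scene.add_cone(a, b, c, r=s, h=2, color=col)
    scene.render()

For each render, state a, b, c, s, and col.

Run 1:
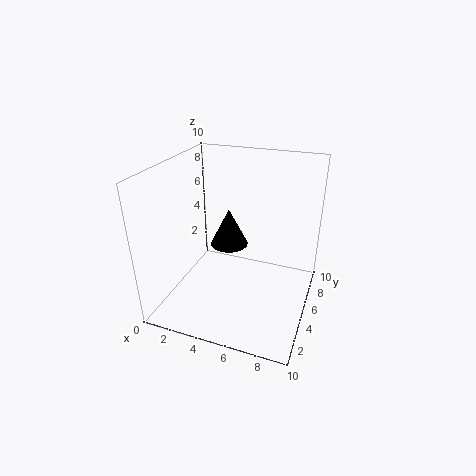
a = 6; b = 1; c = 7; s = 1; col = 'black'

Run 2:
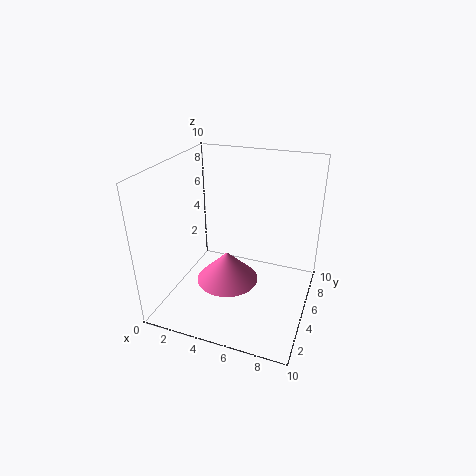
a = 5; b = 3; c = 3; s = 2; col = 'hotpink'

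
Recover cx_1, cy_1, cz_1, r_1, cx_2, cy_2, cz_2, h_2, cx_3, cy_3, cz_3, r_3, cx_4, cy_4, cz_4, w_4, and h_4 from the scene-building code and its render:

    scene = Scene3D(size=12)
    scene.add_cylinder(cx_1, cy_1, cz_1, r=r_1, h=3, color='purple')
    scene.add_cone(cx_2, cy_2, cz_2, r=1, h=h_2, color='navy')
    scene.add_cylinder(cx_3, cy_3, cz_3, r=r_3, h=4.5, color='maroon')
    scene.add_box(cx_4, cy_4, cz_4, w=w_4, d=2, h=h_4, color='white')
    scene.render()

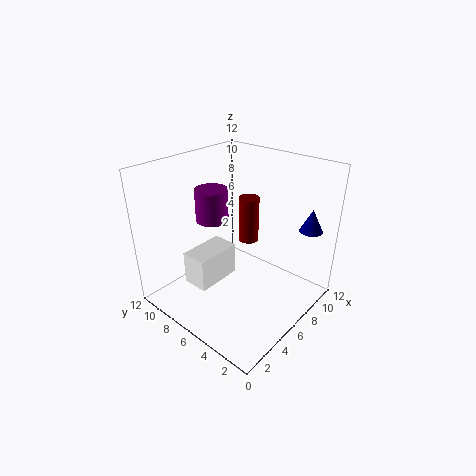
cx_1 = 7, cy_1 = 10, cz_1 = 6, r_1 = 1.5, cx_2 = 11, cy_2 = 2, cz_2 = 6, h_2 = 2, cx_3 = 10.5, cy_3 = 8.5, cz_3 = 3, r_3 = 1, cx_4 = 1, cy_4 = 5, cz_4 = 4, w_4 = 3.5, h_4 = 2.5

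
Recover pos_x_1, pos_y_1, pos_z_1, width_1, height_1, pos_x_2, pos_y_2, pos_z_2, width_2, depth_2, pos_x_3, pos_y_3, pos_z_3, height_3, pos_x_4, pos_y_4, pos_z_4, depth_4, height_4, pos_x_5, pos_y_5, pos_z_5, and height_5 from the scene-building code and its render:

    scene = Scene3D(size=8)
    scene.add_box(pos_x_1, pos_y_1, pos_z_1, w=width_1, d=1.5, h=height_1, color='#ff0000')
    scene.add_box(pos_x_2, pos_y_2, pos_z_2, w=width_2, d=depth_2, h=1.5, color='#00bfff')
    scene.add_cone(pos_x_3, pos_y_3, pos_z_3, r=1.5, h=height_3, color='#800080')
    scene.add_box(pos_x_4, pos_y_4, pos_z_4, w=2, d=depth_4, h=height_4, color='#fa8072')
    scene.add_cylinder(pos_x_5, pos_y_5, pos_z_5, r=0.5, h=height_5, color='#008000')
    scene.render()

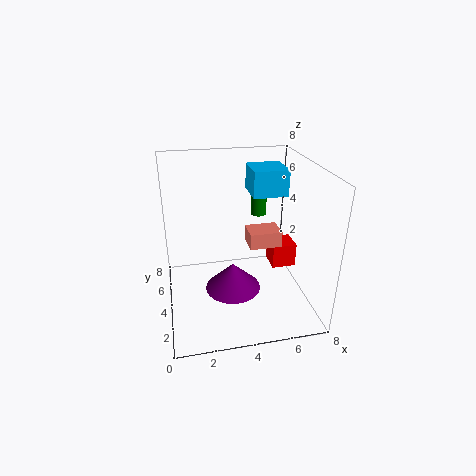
pos_x_1 = 6.5, pos_y_1 = 5, pos_z_1 = 1, width_1 = 1.5, height_1 = 1.5, pos_x_2 = 5, pos_y_2 = 4.5, pos_z_2 = 6, width_2 = 2, depth_2 = 2, pos_x_3 = 3.5, pos_y_3 = 3, pos_z_3 = 1.5, height_3 = 1.5, pos_x_4 = 5, pos_y_4 = 5, pos_z_4 = 2.5, depth_4 = 1.5, height_4 = 1, pos_x_5 = 6, pos_y_5 = 7, pos_z_5 = 4, height_5 = 2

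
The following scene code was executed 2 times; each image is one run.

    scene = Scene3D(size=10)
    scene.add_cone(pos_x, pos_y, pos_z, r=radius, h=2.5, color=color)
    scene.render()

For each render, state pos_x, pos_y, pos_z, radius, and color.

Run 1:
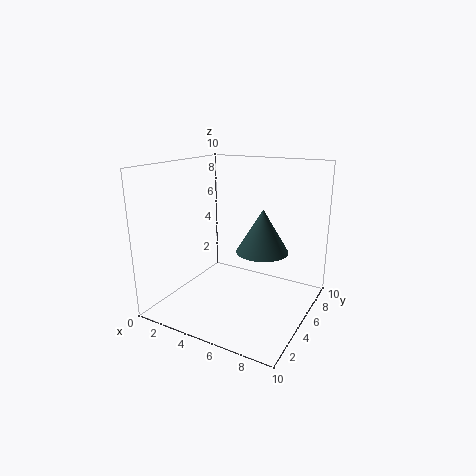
pos_x = 8; pos_y = 2.5; pos_z = 5.5; radius = 1.5; color = 'darkslategray'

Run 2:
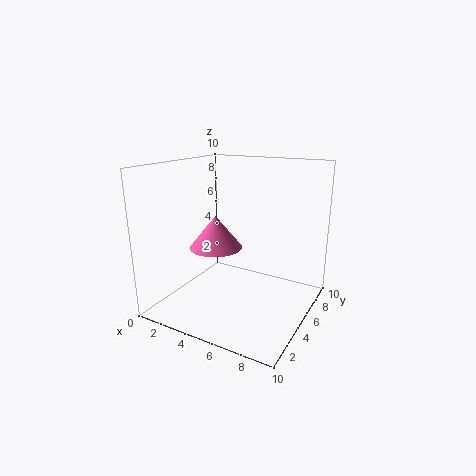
pos_x = 2.5; pos_y = 6; pos_z = 3.5; radius = 2; color = 'hotpink'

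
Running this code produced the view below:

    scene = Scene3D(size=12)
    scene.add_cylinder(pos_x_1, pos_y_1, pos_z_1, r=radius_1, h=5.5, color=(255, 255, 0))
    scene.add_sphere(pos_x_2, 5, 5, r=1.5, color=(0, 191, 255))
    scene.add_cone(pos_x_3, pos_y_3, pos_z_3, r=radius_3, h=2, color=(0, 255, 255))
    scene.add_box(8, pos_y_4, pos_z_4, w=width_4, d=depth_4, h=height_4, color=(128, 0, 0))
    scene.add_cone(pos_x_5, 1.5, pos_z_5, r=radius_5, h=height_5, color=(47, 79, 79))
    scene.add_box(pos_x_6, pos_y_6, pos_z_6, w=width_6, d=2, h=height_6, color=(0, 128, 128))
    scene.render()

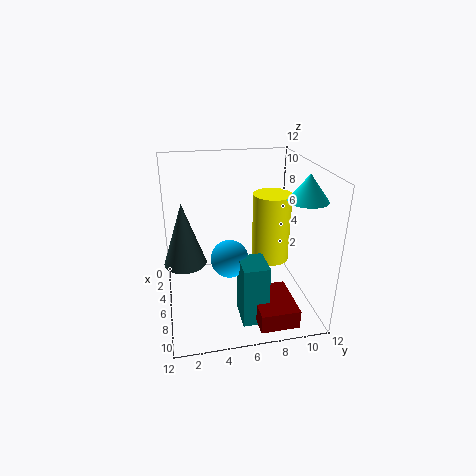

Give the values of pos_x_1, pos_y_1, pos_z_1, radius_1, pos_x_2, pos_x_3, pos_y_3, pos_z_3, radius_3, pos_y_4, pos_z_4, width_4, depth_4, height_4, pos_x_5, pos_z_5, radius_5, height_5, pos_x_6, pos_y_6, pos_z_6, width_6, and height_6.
pos_x_1 = 7
pos_y_1 = 8.5
pos_z_1 = 4.5
radius_1 = 1.5
pos_x_2 = 7.5
pos_x_3 = 9
pos_y_3 = 10.5
pos_z_3 = 10
radius_3 = 1.5
pos_y_4 = 6.5
pos_z_4 = 1
width_4 = 4
depth_4 = 3
height_4 = 1.5
pos_x_5 = 9
pos_z_5 = 6
radius_5 = 1.5
height_5 = 4.5
pos_x_6 = 8
pos_y_6 = 5.5
pos_z_6 = 0.5
width_6 = 2.5
height_6 = 5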